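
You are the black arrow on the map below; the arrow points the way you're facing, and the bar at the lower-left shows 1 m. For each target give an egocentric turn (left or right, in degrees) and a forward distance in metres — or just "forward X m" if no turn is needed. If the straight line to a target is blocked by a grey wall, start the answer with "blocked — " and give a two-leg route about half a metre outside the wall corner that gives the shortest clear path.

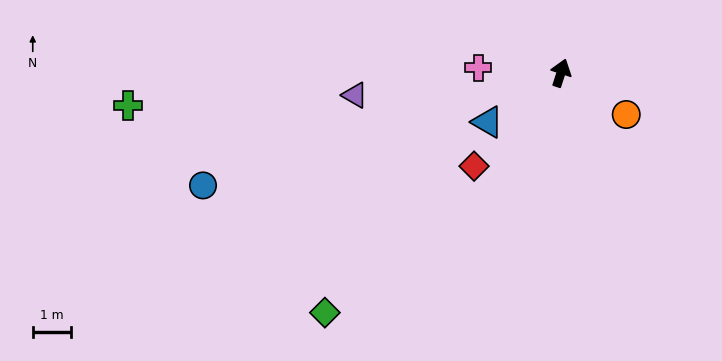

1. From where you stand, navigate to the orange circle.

turn right 105°, forward 2.0 m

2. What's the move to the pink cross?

turn left 104°, forward 2.2 m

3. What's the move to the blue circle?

turn left 125°, forward 9.8 m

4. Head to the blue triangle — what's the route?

turn left 142°, forward 2.3 m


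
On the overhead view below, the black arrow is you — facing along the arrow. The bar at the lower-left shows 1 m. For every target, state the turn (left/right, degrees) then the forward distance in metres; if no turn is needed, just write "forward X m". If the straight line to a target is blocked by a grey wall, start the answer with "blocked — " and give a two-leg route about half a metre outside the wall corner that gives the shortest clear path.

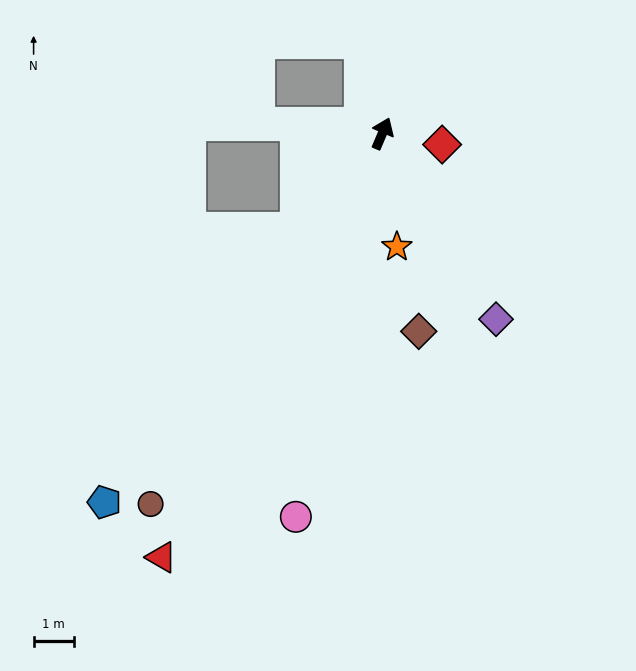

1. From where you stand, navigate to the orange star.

turn right 150°, forward 2.8 m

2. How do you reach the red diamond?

turn right 78°, forward 1.5 m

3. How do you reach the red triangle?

turn left 175°, forward 11.8 m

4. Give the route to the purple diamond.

turn right 126°, forward 5.4 m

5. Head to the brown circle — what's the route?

turn left 171°, forward 10.8 m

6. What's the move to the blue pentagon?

turn left 166°, forward 11.4 m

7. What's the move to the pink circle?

turn right 170°, forward 9.7 m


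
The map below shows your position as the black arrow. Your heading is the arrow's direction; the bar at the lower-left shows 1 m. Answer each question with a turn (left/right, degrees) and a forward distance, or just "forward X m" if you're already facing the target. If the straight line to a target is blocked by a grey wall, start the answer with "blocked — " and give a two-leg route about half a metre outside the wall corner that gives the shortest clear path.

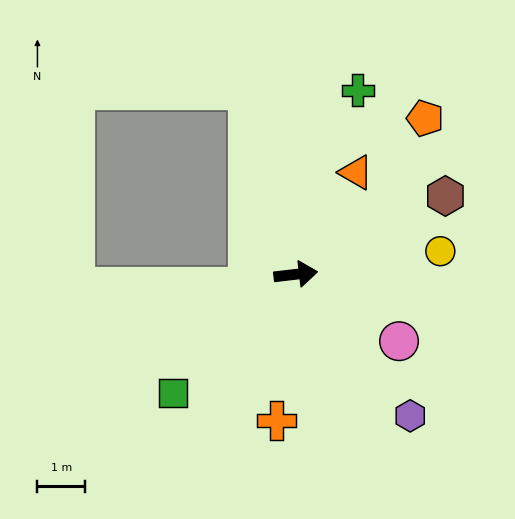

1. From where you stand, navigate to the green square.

turn right 143°, forward 3.6 m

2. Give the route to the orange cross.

turn right 104°, forward 3.1 m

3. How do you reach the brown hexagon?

turn left 21°, forward 3.5 m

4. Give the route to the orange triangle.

turn left 53°, forward 2.5 m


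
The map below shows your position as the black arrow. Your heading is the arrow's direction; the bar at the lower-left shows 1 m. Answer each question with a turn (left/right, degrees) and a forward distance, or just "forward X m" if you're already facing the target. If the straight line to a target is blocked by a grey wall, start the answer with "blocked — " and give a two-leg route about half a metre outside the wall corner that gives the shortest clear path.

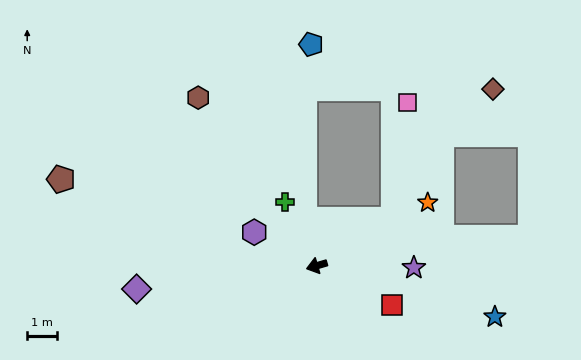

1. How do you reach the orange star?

turn right 167°, forward 4.2 m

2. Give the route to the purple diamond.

turn right 9°, forward 6.0 m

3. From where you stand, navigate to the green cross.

turn right 80°, forward 2.4 m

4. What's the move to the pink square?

blocked — turn right 165°, forward 3.0 m, then turn left 52°, forward 3.9 m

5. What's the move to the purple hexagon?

turn right 45°, forward 2.4 m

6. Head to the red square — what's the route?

turn left 136°, forward 2.8 m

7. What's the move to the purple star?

turn left 163°, forward 3.2 m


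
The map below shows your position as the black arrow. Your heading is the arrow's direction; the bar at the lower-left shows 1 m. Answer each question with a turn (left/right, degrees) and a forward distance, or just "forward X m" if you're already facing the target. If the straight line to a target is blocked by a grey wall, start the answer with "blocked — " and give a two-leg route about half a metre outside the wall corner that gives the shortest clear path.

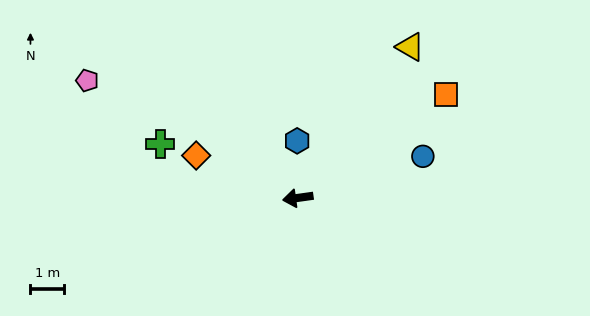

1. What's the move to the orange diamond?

turn right 31°, forward 3.3 m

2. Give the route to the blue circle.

turn right 170°, forward 4.0 m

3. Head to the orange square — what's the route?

turn right 153°, forward 5.4 m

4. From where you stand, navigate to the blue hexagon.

turn right 97°, forward 1.7 m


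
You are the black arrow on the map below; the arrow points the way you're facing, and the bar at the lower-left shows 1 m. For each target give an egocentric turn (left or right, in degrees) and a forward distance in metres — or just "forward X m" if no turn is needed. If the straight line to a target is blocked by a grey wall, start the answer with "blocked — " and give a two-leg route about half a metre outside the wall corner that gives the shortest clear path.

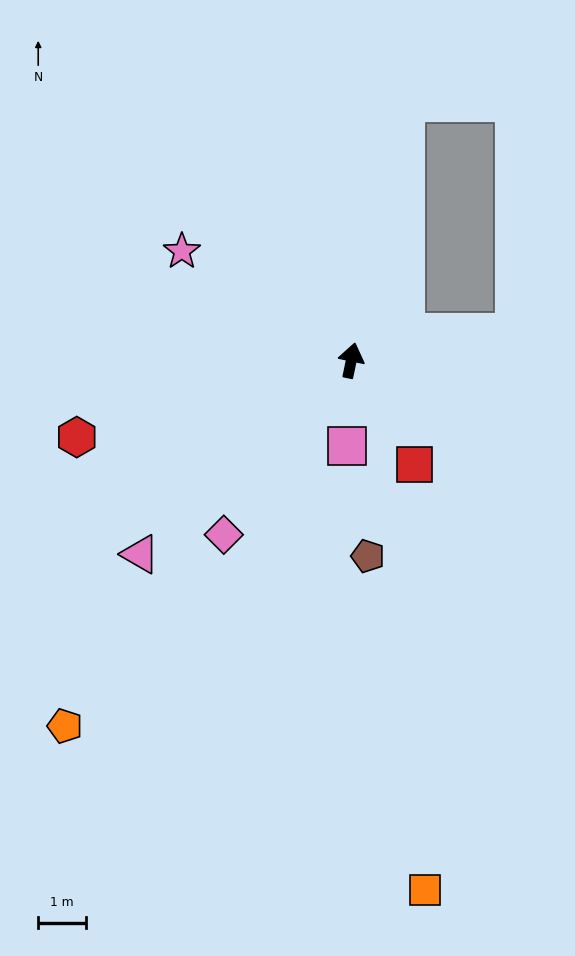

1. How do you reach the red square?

turn right 137°, forward 2.6 m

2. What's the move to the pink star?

turn left 69°, forward 4.2 m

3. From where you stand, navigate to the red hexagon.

turn left 117°, forward 6.0 m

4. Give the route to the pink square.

turn right 171°, forward 1.8 m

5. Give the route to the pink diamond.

turn left 156°, forward 4.6 m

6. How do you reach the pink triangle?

turn left 144°, forward 6.0 m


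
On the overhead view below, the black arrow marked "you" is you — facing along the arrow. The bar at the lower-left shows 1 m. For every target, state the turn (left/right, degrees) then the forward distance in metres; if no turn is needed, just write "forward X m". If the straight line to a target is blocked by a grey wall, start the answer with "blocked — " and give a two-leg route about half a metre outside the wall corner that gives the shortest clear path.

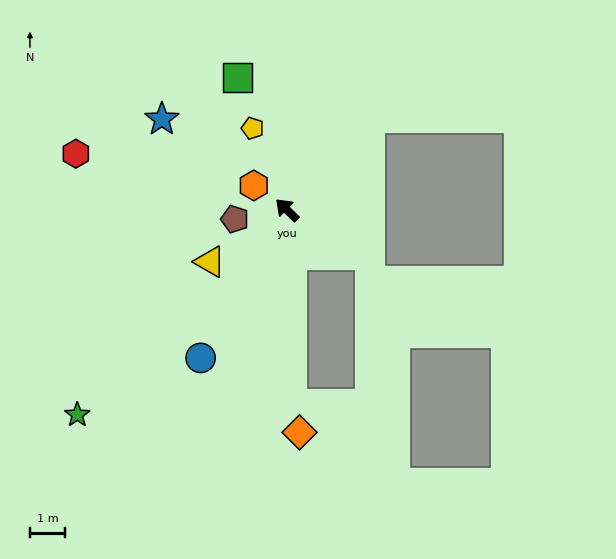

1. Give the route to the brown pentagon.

turn left 54°, forward 1.5 m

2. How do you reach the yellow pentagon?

turn right 23°, forward 2.5 m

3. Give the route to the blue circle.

turn left 104°, forward 4.9 m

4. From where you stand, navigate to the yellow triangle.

turn left 78°, forward 2.7 m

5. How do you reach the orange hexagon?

turn left 8°, forward 1.2 m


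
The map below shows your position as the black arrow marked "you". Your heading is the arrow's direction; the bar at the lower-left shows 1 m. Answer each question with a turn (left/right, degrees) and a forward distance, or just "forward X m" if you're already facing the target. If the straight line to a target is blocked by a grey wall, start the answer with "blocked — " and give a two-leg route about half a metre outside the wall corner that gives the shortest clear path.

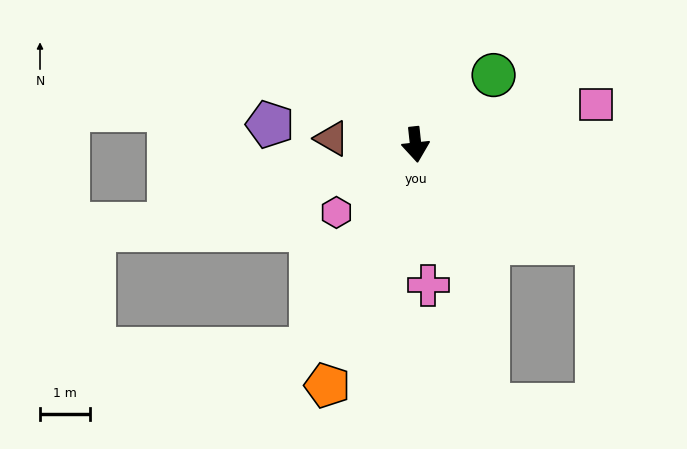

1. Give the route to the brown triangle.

turn right 100°, forward 1.7 m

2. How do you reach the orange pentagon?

turn right 26°, forward 5.1 m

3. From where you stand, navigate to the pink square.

turn left 96°, forward 3.7 m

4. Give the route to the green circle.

turn left 126°, forward 2.1 m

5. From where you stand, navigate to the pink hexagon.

turn right 56°, forward 2.1 m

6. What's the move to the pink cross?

forward 2.8 m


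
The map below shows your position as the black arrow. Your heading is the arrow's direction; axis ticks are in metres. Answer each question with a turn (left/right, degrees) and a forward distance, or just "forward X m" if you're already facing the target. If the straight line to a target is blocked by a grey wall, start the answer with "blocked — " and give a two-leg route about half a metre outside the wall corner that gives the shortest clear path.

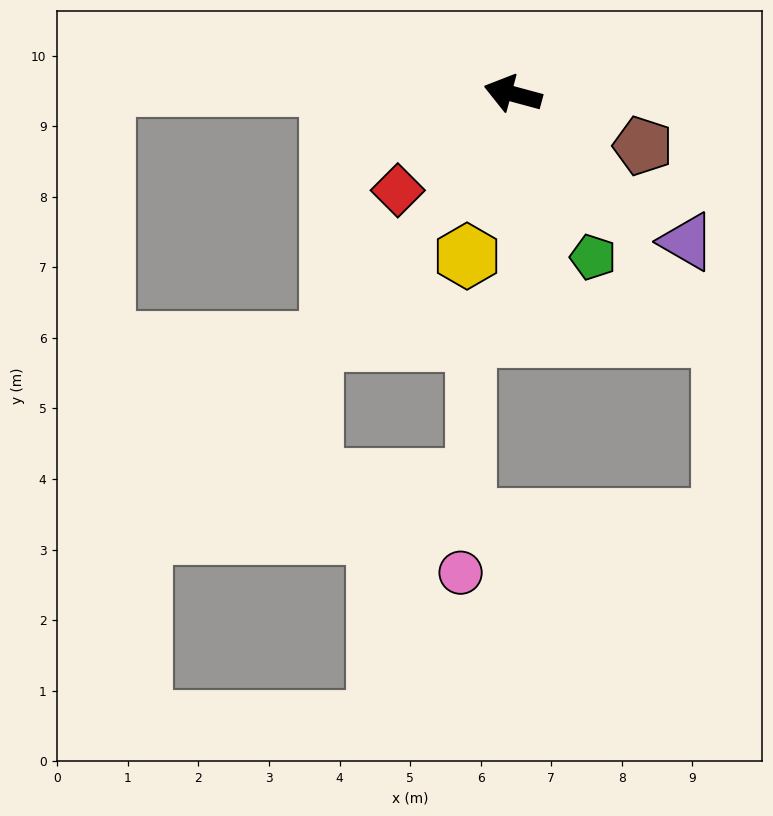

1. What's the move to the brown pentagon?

turn left 173°, forward 2.0 m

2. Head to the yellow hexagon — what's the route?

turn left 89°, forward 2.4 m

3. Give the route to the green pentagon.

turn left 131°, forward 2.6 m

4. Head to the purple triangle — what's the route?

turn left 155°, forward 3.2 m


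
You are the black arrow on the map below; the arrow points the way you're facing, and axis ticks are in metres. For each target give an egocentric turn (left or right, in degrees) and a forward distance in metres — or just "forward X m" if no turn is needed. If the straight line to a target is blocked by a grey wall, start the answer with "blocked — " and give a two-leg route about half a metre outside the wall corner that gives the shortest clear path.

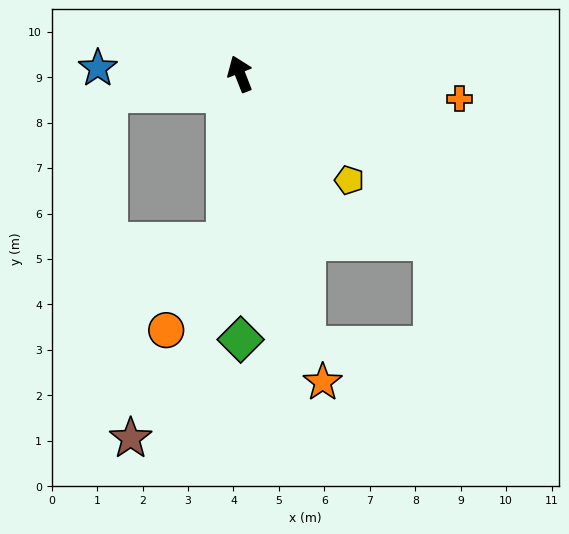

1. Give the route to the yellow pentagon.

turn right 156°, forward 3.4 m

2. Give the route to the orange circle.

blocked — turn left 153°, forward 3.7 m, then turn right 28°, forward 2.3 m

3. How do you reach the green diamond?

turn left 159°, forward 5.8 m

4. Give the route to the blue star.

turn left 66°, forward 3.1 m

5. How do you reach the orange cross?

turn right 118°, forward 4.9 m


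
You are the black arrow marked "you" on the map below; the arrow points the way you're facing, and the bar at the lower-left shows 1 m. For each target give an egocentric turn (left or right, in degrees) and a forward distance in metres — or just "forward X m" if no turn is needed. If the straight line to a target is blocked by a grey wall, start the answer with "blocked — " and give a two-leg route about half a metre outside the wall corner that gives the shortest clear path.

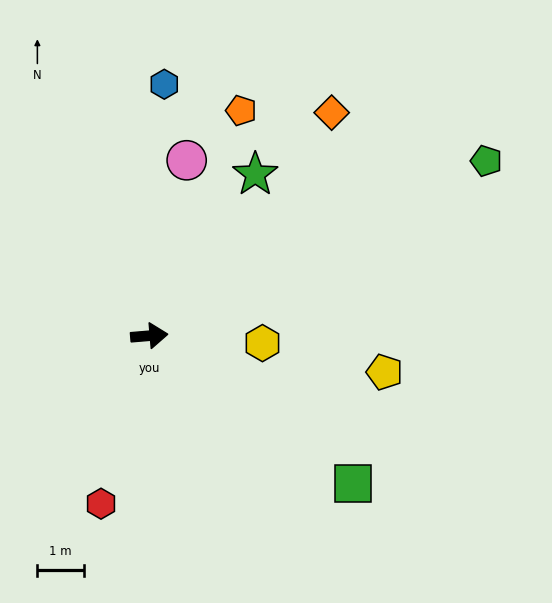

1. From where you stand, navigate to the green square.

turn right 41°, forward 5.4 m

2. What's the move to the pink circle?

turn left 73°, forward 3.8 m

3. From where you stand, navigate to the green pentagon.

turn left 23°, forward 8.1 m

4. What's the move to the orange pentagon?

turn left 63°, forward 5.2 m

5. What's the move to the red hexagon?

turn right 111°, forward 3.7 m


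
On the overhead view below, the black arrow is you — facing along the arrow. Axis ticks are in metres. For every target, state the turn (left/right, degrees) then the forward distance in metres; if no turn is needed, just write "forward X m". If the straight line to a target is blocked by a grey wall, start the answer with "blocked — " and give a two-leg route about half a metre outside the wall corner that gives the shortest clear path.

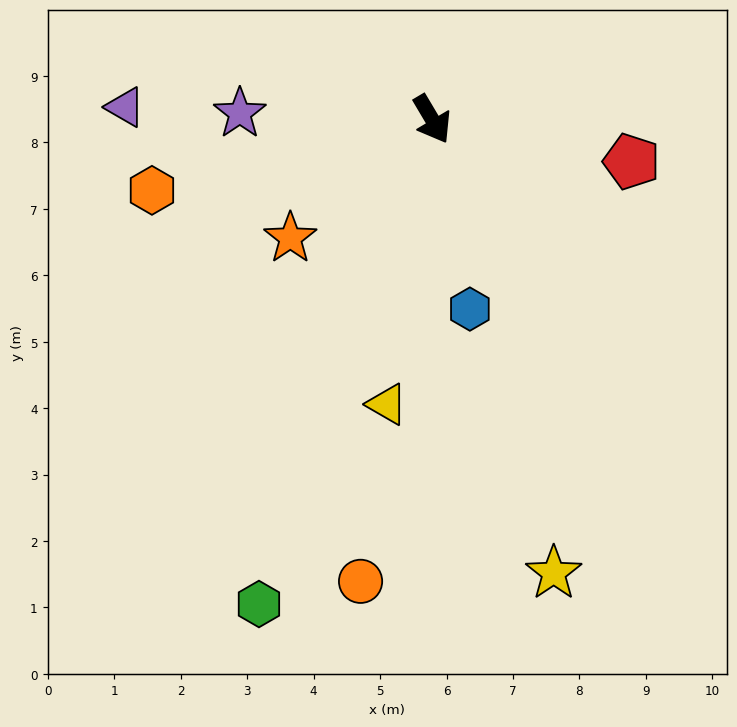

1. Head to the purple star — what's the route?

turn right 122°, forward 2.9 m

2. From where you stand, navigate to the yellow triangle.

turn right 40°, forward 4.3 m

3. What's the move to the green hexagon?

turn right 50°, forward 7.7 m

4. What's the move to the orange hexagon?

turn right 106°, forward 4.3 m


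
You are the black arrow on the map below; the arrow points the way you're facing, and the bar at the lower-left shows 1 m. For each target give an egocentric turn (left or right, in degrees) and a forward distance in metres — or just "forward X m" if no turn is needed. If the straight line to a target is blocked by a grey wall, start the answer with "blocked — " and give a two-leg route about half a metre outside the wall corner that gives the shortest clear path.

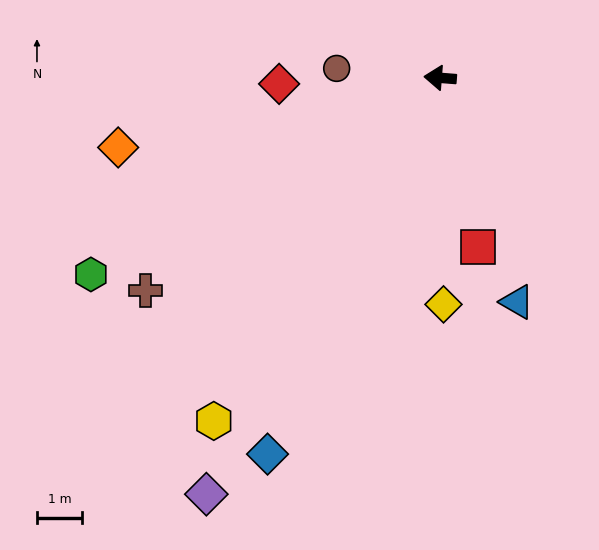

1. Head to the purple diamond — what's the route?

turn left 65°, forward 10.5 m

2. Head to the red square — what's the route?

turn left 107°, forward 3.8 m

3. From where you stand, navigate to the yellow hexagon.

turn left 61°, forward 9.1 m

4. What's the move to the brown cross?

turn left 40°, forward 8.0 m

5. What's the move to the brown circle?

forward 2.3 m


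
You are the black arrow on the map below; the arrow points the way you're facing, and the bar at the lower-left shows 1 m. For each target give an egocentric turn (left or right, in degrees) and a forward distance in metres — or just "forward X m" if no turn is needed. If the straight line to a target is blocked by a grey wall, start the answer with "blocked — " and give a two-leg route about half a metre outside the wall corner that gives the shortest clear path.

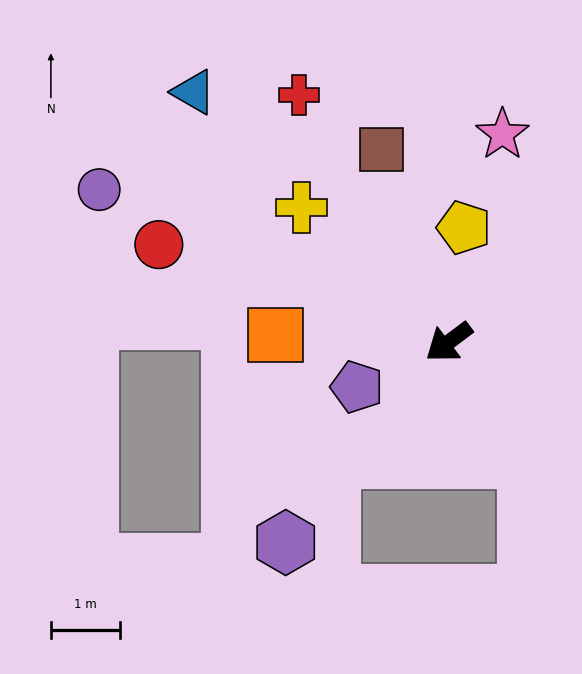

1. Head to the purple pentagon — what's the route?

turn right 11°, forward 1.5 m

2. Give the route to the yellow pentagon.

turn right 135°, forward 1.7 m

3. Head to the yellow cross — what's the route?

turn right 79°, forward 2.9 m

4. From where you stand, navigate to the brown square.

turn right 108°, forward 3.0 m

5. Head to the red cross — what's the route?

turn right 96°, forward 4.2 m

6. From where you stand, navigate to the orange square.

turn right 39°, forward 2.5 m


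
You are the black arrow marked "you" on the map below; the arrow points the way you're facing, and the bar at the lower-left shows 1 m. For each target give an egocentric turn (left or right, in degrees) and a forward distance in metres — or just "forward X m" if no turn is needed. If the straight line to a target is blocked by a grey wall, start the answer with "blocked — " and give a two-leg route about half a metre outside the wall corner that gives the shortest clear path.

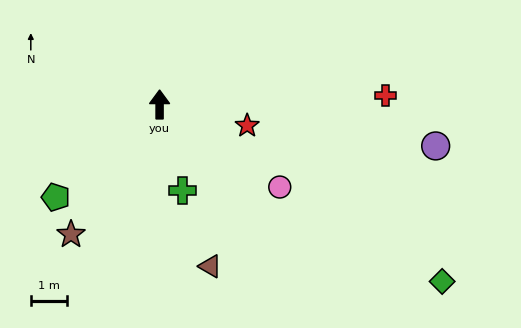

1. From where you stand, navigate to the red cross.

turn right 88°, forward 6.3 m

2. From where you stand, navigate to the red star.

turn right 104°, forward 2.5 m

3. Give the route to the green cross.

turn right 165°, forward 2.5 m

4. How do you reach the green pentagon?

turn left 132°, forward 3.9 m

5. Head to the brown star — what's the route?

turn left 146°, forward 4.4 m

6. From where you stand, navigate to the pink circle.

turn right 124°, forward 4.0 m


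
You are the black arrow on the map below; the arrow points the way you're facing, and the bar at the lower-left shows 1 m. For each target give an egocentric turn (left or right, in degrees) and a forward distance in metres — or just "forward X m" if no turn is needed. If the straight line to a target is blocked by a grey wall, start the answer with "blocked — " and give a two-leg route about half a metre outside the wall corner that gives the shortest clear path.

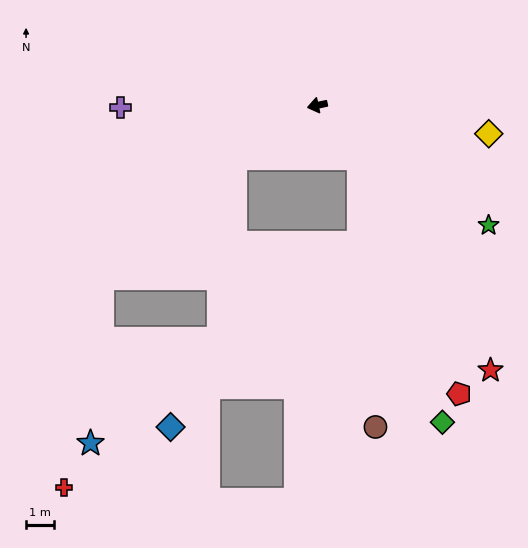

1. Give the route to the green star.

turn left 133°, forward 7.4 m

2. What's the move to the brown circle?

blocked — turn left 116°, forward 2.4 m, then turn right 35°, forward 9.5 m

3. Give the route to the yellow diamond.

turn left 159°, forward 6.2 m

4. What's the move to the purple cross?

turn right 12°, forward 7.0 m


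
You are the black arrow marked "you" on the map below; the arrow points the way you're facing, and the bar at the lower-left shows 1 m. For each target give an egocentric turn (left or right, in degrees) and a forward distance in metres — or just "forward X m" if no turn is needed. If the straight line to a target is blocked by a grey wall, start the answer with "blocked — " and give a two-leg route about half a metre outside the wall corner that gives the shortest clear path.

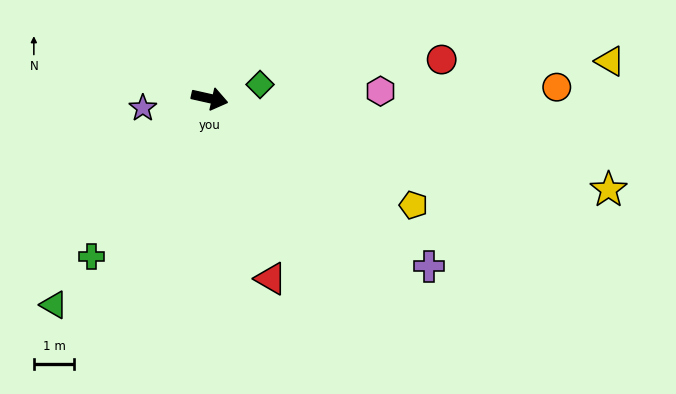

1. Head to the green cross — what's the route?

turn right 114°, forward 4.9 m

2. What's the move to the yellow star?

forward 10.1 m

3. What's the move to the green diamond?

turn left 28°, forward 1.3 m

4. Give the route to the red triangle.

turn right 59°, forward 4.7 m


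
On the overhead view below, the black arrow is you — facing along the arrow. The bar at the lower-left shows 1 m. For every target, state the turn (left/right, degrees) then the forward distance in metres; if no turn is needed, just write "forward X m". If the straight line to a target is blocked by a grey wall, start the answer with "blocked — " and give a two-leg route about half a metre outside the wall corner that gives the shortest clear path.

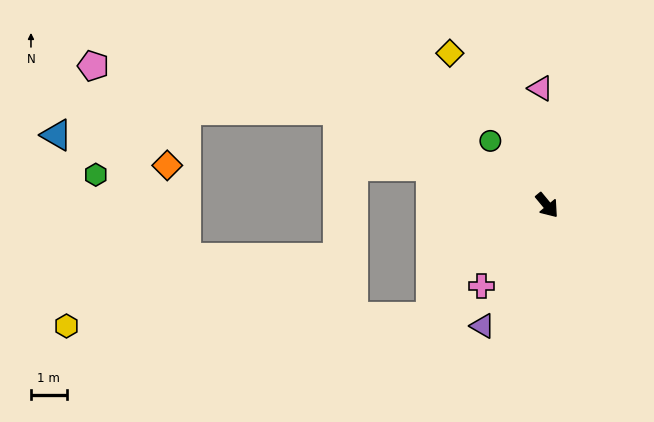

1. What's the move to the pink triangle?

turn left 144°, forward 3.3 m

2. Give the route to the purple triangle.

turn right 68°, forward 3.8 m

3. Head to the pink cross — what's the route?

turn right 79°, forward 2.9 m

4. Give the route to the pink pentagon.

blocked — turn right 154°, forward 6.4 m, then turn left 14°, forward 7.0 m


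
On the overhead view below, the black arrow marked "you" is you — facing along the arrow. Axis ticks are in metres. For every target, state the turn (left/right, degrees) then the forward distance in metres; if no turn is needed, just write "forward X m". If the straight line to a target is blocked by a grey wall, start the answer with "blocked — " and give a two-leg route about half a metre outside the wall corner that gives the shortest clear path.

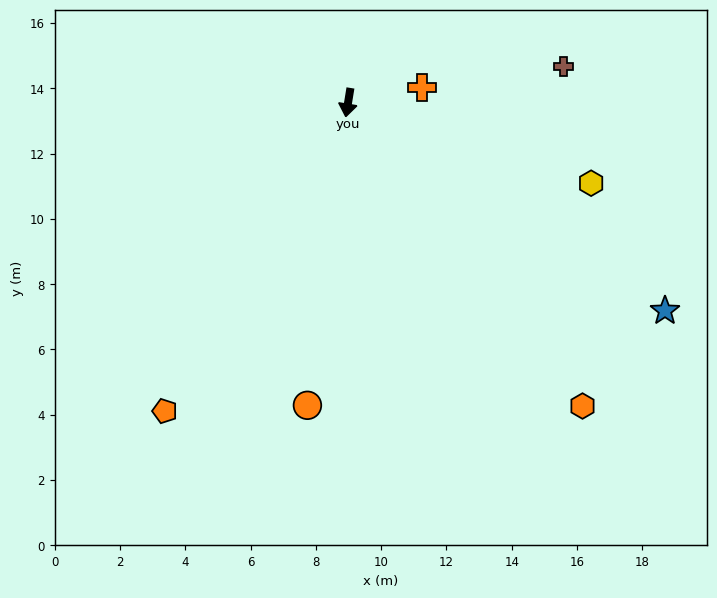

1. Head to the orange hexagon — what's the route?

turn left 47°, forward 11.7 m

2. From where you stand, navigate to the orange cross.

turn left 111°, forward 2.3 m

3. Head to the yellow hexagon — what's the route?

turn left 81°, forward 7.8 m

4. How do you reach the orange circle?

forward 9.4 m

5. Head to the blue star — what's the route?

turn left 66°, forward 11.6 m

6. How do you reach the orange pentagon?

turn right 21°, forward 11.0 m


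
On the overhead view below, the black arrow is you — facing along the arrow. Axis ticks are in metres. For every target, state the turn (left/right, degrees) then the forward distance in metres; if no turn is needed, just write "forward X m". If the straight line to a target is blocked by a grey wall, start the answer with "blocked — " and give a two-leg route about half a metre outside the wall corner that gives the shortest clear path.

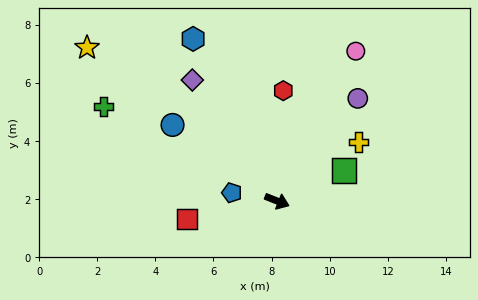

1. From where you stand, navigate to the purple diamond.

turn left 147°, forward 5.1 m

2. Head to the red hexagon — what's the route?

turn left 109°, forward 3.8 m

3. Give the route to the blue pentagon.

turn right 169°, forward 1.6 m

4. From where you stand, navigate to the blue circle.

turn left 166°, forward 4.4 m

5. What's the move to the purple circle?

turn left 74°, forward 4.5 m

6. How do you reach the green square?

turn left 46°, forward 2.5 m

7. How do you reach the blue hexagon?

turn left 139°, forward 6.3 m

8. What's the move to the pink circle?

turn left 84°, forward 5.8 m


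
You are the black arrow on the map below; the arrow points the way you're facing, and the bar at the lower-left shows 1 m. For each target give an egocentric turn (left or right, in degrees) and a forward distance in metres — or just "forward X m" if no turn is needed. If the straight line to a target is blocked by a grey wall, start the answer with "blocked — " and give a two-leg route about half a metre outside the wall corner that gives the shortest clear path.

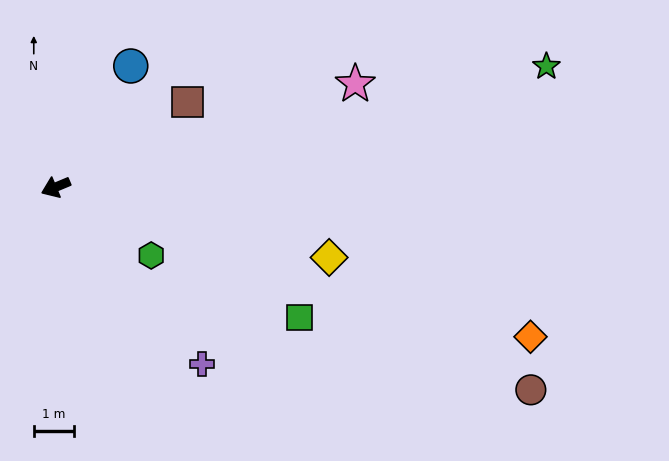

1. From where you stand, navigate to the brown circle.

turn left 134°, forward 12.9 m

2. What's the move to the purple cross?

turn left 107°, forward 5.7 m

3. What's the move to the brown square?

turn right 170°, forward 3.9 m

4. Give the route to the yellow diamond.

turn left 143°, forward 7.0 m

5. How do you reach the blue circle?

turn right 144°, forward 3.6 m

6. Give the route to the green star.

turn left 171°, forward 12.6 m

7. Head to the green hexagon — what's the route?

turn left 122°, forward 2.9 m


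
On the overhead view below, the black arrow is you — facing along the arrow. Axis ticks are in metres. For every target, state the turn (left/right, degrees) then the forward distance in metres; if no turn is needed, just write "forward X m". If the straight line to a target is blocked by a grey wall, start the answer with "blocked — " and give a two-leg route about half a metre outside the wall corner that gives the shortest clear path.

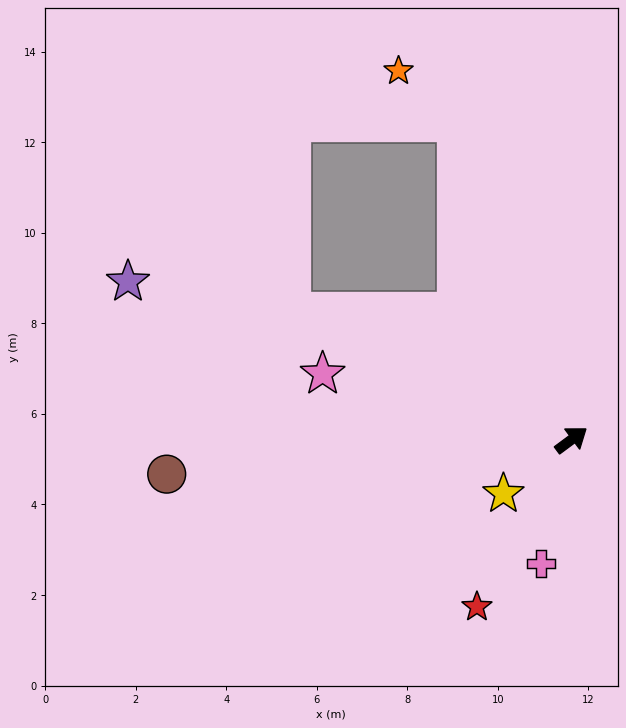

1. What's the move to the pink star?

turn left 129°, forward 5.7 m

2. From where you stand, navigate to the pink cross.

turn right 140°, forward 2.8 m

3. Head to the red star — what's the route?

turn right 156°, forward 4.2 m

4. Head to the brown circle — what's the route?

turn left 148°, forward 9.0 m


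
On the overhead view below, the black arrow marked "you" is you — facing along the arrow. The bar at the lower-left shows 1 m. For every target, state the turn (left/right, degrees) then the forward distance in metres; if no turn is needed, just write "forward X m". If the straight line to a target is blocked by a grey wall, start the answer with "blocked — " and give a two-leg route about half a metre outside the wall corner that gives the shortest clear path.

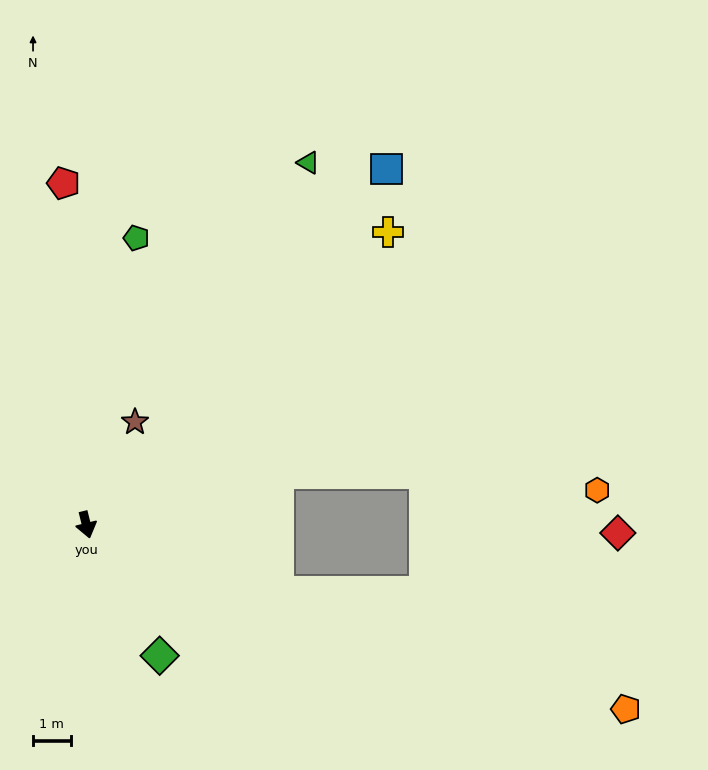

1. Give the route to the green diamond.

turn left 15°, forward 4.0 m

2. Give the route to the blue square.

turn left 126°, forward 12.3 m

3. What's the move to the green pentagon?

turn left 156°, forward 7.7 m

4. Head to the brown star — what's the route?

turn left 141°, forward 3.0 m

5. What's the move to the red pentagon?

turn left 170°, forward 9.1 m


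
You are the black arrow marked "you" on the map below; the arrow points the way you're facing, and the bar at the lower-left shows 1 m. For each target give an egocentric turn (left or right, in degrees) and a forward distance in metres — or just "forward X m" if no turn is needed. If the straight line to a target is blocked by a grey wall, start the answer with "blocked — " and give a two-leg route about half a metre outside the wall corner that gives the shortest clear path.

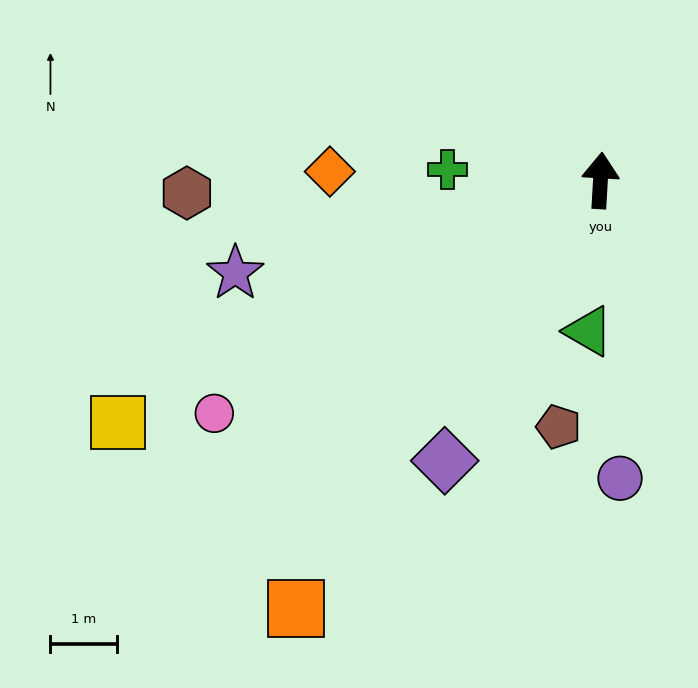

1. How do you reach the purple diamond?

turn left 154°, forward 4.8 m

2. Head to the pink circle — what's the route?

turn left 124°, forward 6.8 m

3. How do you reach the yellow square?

turn left 120°, forward 8.1 m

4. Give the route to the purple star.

turn left 108°, forward 5.6 m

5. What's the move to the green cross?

turn left 89°, forward 2.3 m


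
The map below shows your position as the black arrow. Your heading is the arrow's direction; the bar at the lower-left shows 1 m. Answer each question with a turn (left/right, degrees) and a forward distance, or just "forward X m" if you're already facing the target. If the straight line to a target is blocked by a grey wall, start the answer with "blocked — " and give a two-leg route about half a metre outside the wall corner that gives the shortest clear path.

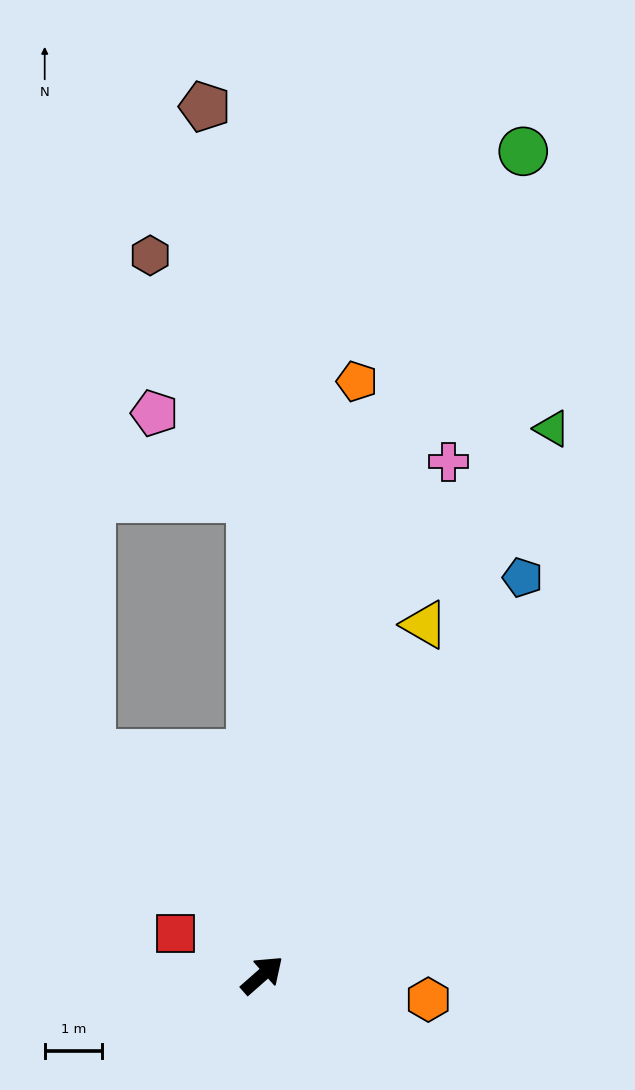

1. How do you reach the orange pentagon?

turn left 40°, forward 10.5 m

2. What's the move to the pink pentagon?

blocked — turn left 50°, forward 8.4 m, then turn left 47°, forward 2.2 m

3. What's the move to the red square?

turn left 113°, forward 1.7 m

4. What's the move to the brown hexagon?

blocked — turn left 50°, forward 8.4 m, then turn left 21°, forward 4.6 m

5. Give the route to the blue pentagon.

turn left 15°, forward 8.3 m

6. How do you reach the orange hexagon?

turn right 50°, forward 2.9 m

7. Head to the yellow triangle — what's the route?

turn left 24°, forward 6.8 m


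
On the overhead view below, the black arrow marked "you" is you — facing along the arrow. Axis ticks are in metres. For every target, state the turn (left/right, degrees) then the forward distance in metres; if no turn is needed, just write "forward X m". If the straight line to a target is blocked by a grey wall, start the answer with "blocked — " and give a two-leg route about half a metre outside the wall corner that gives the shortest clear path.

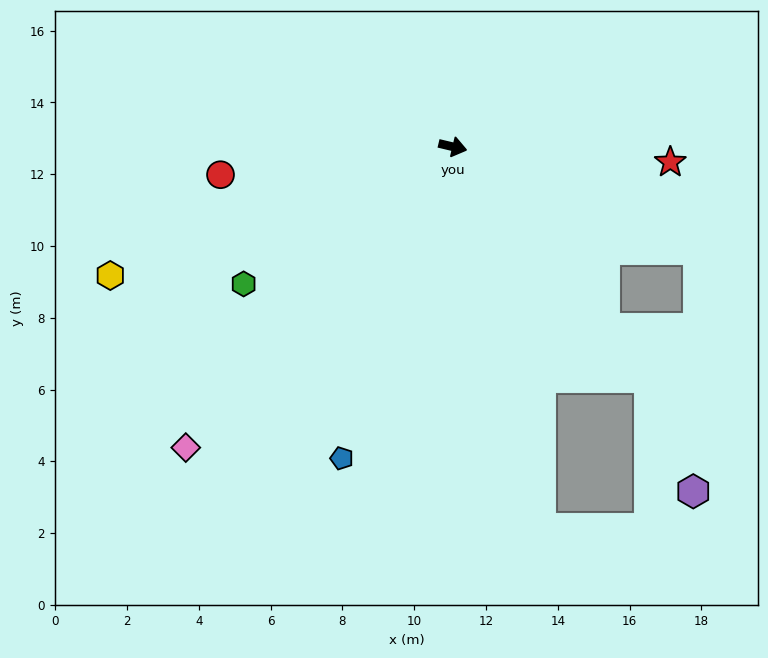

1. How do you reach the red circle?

turn right 160°, forward 6.5 m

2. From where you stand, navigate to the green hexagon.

turn right 133°, forward 7.0 m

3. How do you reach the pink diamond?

turn right 118°, forward 11.2 m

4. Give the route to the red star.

turn left 9°, forward 6.1 m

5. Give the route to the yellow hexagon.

turn right 146°, forward 10.2 m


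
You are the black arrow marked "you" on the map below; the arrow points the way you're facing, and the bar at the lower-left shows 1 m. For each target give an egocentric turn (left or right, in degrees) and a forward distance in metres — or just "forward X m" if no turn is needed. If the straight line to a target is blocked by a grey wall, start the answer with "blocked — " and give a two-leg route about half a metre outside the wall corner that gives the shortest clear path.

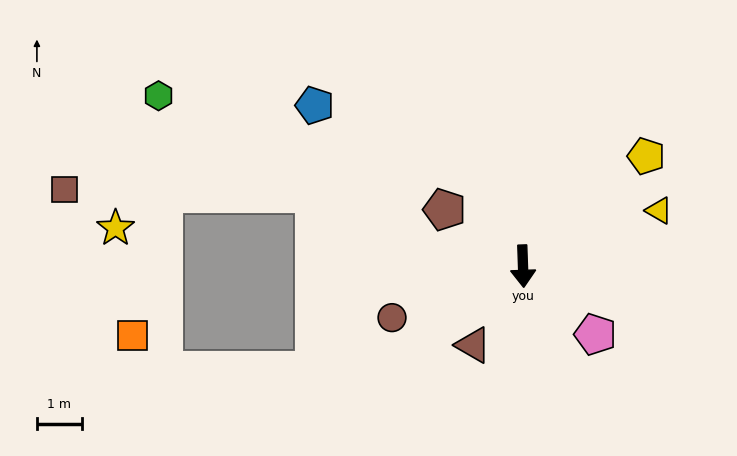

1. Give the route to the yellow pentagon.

turn left 130°, forward 3.7 m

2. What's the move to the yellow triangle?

turn left 110°, forward 3.3 m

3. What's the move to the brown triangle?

turn right 34°, forward 2.1 m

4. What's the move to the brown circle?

turn right 71°, forward 3.1 m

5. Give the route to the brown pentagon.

turn right 128°, forward 2.2 m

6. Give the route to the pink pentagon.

turn left 45°, forward 2.2 m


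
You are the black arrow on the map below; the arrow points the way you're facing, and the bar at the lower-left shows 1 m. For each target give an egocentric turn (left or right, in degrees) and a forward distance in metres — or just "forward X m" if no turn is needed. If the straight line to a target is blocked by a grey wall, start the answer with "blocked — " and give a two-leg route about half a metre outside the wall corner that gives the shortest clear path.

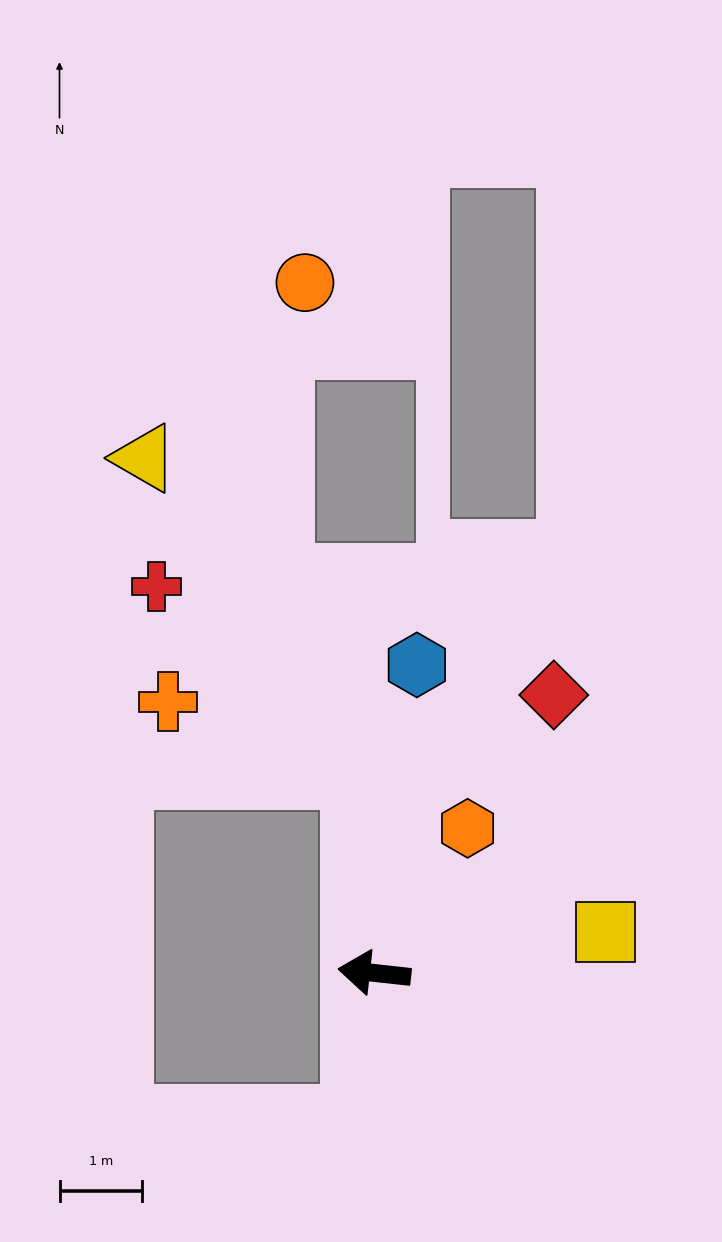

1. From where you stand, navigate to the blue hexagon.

turn right 92°, forward 3.8 m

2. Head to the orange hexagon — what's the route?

turn right 117°, forward 2.1 m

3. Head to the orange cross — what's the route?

blocked — turn right 78°, forward 2.4 m, then turn left 63°, forward 2.4 m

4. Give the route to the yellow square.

turn right 164°, forward 2.8 m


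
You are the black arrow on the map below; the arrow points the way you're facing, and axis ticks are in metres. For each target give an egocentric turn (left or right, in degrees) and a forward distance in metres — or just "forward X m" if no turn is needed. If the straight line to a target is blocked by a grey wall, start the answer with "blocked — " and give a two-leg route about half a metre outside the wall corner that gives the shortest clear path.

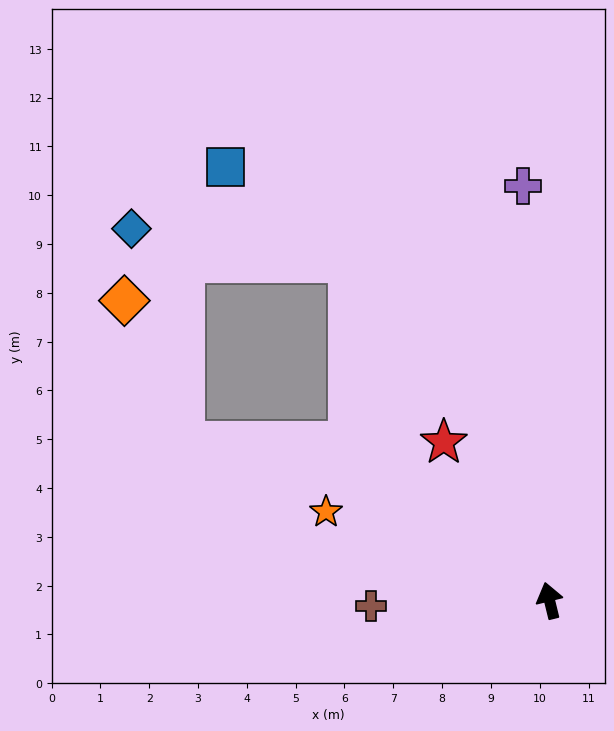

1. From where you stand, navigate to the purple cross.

turn right 10°, forward 8.5 m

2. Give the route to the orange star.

turn left 55°, forward 4.9 m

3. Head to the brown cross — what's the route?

turn left 78°, forward 3.7 m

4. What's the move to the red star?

turn left 20°, forward 3.9 m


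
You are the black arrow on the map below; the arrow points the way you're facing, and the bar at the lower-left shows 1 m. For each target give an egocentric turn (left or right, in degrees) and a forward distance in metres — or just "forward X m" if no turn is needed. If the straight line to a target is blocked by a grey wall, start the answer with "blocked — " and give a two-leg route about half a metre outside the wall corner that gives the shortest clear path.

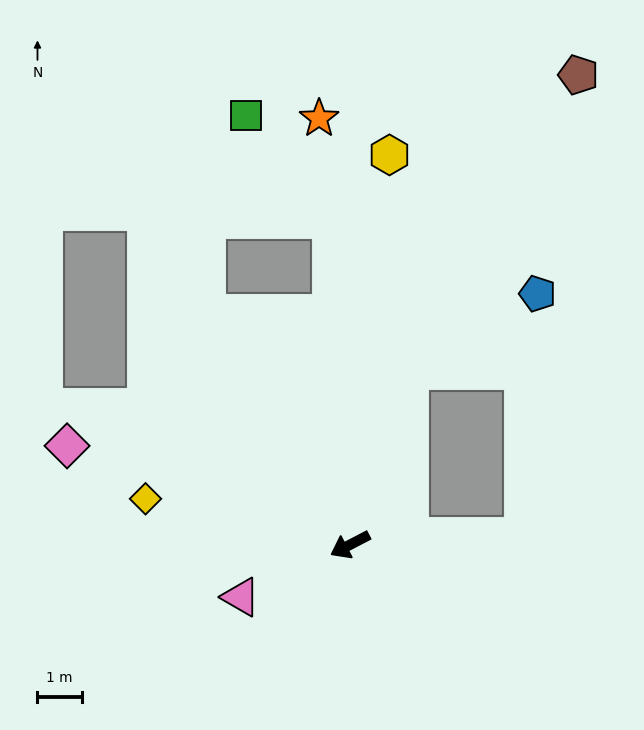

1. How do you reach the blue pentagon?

blocked — turn right 136°, forward 4.2 m, then turn right 40°, forward 3.4 m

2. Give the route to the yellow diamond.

turn right 40°, forward 4.7 m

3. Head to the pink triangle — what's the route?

forward 2.7 m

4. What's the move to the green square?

blocked — turn right 114°, forward 7.4 m, then turn left 35°, forward 3.1 m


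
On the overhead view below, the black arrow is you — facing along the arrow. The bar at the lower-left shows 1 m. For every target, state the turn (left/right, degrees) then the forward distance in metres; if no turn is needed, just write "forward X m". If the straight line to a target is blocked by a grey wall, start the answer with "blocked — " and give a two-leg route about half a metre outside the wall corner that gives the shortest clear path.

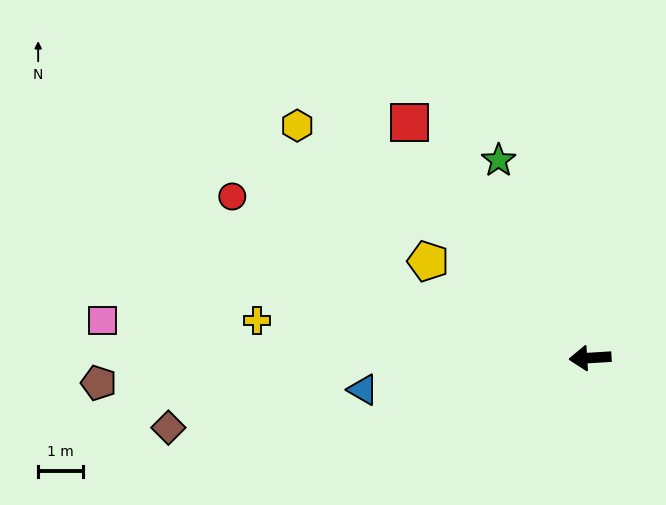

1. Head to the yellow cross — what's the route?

turn right 10°, forward 7.4 m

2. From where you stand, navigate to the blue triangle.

turn left 4°, forward 5.1 m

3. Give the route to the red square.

turn right 56°, forward 6.6 m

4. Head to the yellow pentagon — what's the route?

turn right 34°, forward 4.2 m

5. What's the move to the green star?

turn right 69°, forward 4.8 m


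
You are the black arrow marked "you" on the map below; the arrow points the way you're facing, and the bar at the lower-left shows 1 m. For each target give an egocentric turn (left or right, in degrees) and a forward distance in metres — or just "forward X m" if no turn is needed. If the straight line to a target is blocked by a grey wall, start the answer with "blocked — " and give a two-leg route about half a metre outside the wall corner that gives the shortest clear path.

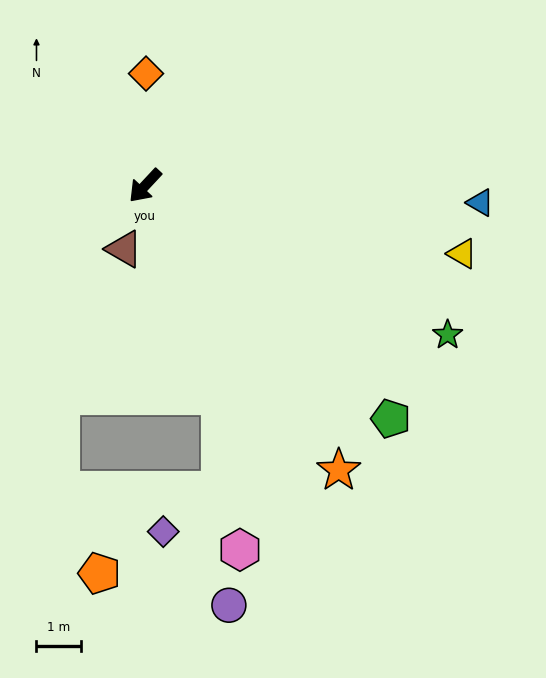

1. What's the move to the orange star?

turn left 77°, forward 7.7 m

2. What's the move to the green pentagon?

turn left 90°, forward 7.6 m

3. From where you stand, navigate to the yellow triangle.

turn left 121°, forward 7.2 m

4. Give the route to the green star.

turn left 107°, forward 7.5 m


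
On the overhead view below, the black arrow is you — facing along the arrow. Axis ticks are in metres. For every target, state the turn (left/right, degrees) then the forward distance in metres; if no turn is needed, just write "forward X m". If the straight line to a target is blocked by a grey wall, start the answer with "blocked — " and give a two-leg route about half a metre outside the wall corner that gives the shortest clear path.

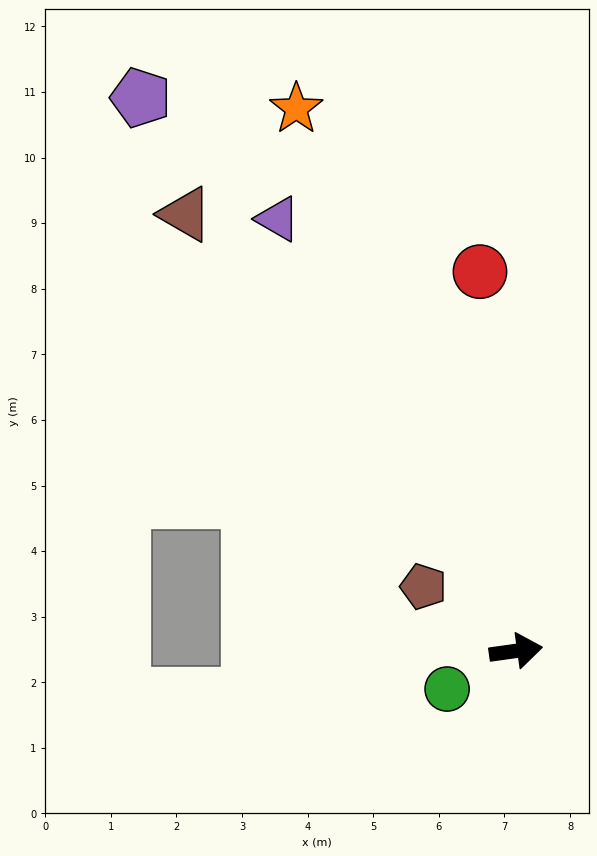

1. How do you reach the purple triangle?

turn left 111°, forward 7.5 m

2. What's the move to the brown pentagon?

turn left 137°, forward 1.7 m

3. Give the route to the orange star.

turn left 104°, forward 8.9 m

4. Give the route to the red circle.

turn left 87°, forward 5.8 m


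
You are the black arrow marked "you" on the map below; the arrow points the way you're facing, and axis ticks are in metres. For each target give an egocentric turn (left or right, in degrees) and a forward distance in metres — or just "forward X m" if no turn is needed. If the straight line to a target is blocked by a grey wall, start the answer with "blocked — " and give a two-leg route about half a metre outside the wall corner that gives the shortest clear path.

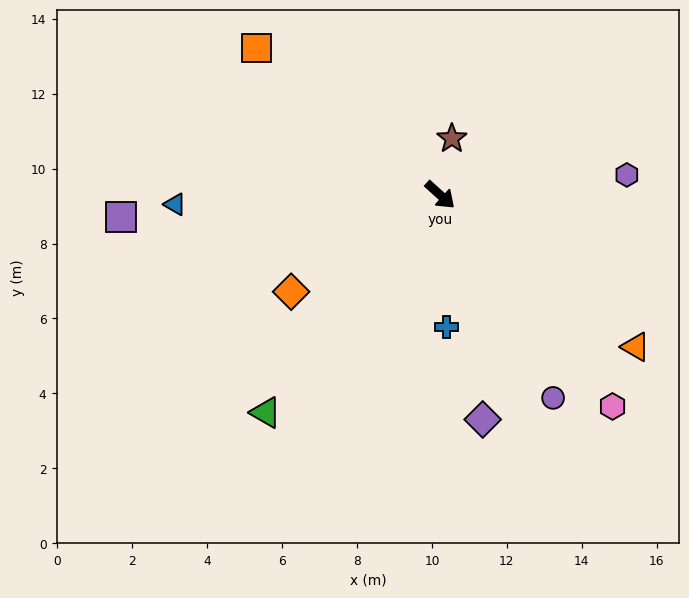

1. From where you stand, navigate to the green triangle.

turn right 87°, forward 7.4 m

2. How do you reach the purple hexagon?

turn left 48°, forward 5.0 m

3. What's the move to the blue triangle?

turn right 136°, forward 7.1 m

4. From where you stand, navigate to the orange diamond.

turn right 105°, forward 4.7 m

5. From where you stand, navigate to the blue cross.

turn right 45°, forward 3.5 m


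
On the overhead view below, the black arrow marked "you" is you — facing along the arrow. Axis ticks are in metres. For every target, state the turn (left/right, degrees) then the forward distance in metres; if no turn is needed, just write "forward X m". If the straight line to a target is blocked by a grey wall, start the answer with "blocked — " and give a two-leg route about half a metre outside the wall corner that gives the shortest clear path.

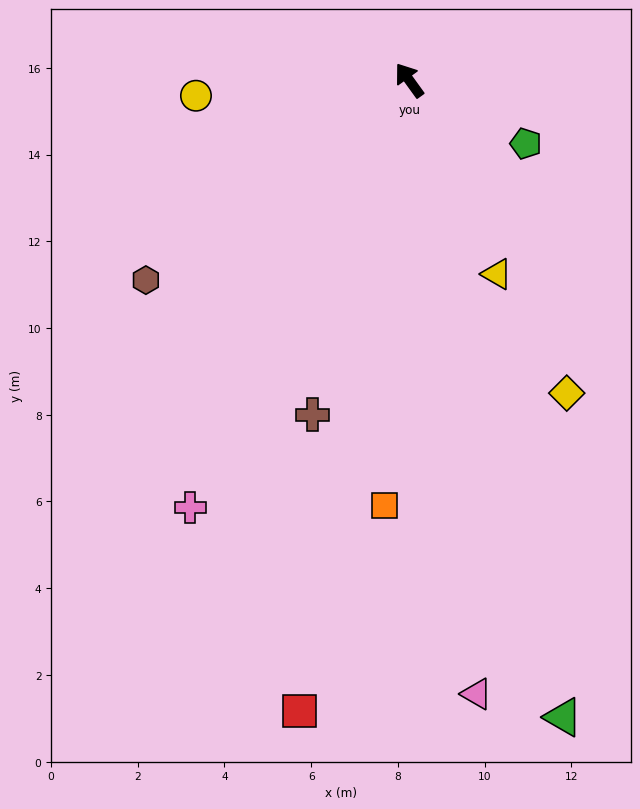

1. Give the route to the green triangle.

turn left 158°, forward 15.1 m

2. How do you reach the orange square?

turn left 141°, forward 9.8 m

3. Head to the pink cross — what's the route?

turn left 117°, forward 11.1 m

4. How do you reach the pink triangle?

turn left 150°, forward 14.2 m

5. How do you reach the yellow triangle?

turn left 169°, forward 4.9 m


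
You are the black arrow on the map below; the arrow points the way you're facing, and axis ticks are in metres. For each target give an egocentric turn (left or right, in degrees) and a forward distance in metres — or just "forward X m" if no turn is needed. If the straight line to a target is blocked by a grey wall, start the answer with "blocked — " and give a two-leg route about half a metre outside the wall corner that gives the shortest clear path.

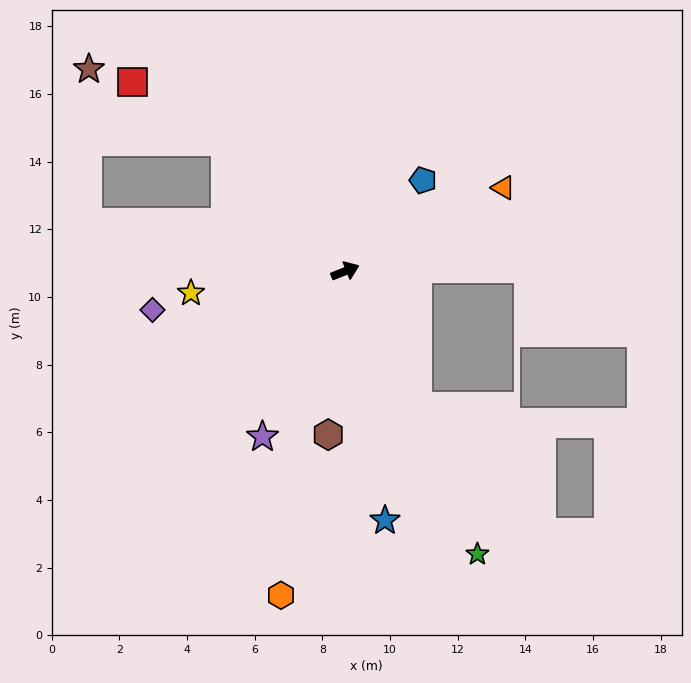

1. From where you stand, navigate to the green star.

turn right 87°, forward 9.2 m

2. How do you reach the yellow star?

turn left 166°, forward 4.6 m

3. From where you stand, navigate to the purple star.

turn right 138°, forward 5.5 m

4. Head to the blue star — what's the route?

turn right 103°, forward 7.5 m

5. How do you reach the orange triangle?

turn left 6°, forward 5.3 m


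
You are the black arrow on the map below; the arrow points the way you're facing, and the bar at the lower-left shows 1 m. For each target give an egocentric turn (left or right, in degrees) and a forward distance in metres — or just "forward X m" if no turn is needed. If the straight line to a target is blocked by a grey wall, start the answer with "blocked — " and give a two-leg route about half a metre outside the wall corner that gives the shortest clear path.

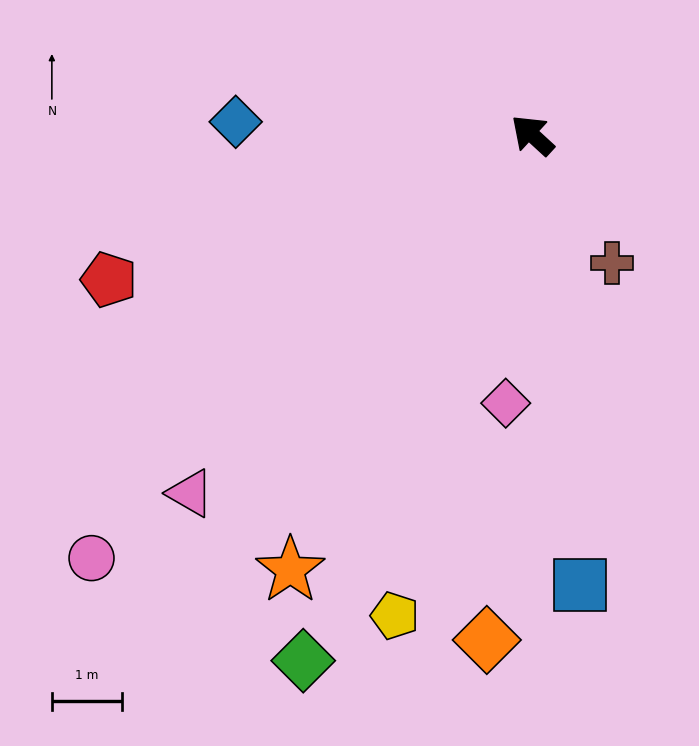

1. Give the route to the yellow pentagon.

turn left 117°, forward 7.1 m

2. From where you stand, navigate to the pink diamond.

turn left 127°, forward 3.8 m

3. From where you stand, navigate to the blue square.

turn left 139°, forward 6.4 m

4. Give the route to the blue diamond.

turn left 40°, forward 4.2 m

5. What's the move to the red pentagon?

turn left 61°, forward 6.4 m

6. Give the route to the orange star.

turn left 103°, forward 7.1 m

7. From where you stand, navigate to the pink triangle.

turn left 89°, forward 7.1 m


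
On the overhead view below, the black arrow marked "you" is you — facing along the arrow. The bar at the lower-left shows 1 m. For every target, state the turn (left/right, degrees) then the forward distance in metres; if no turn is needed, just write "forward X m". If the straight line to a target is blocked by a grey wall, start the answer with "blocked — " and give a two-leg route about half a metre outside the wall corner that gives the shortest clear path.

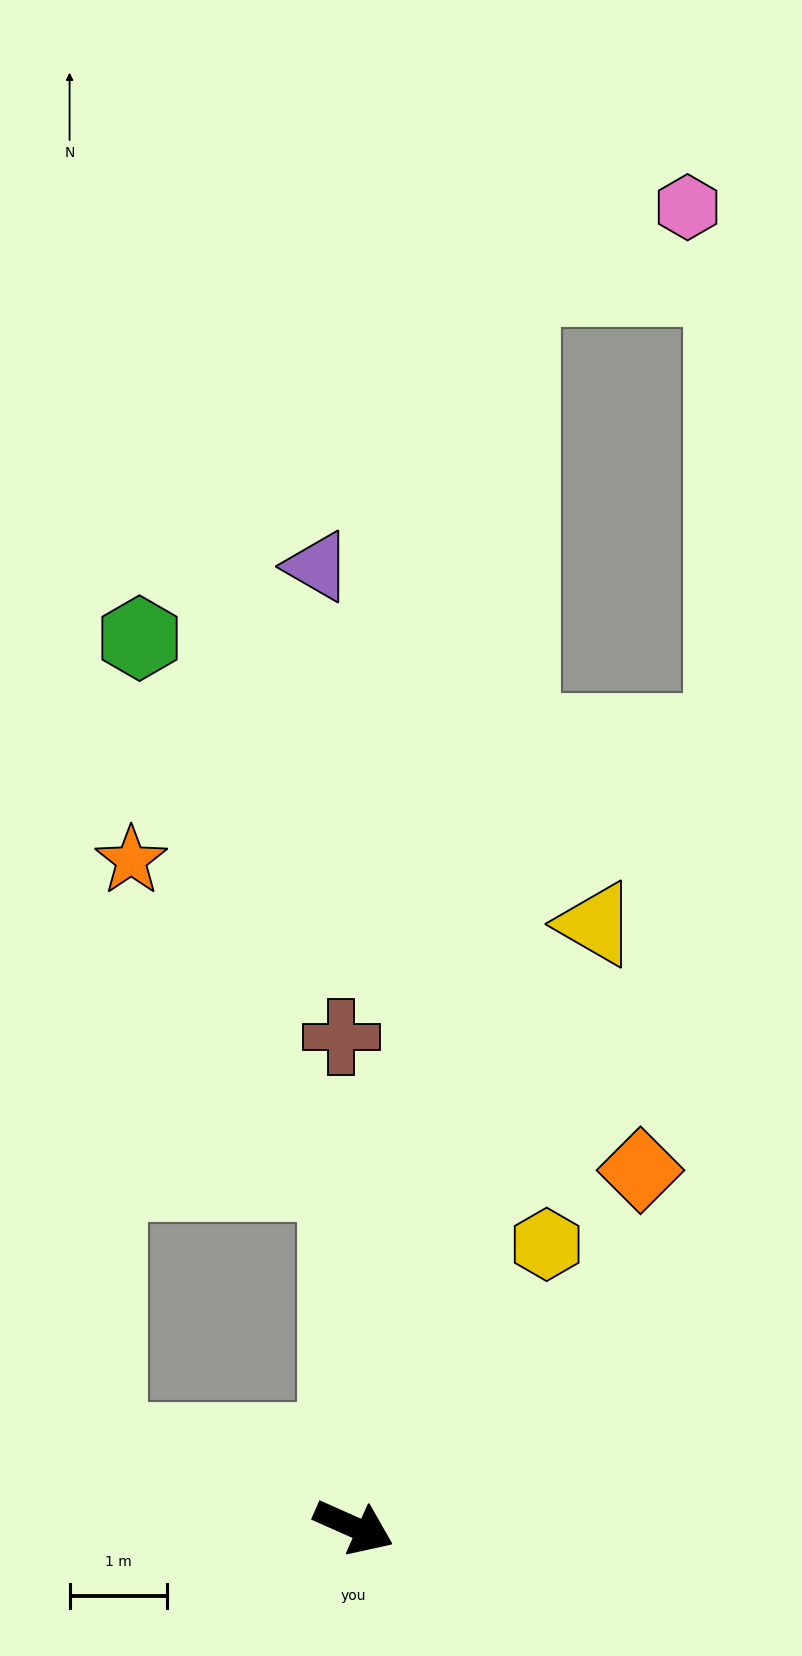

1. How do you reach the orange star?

blocked — turn left 116°, forward 3.6 m, then turn left 31°, forward 3.9 m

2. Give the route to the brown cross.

turn left 115°, forward 5.0 m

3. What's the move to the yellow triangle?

turn left 92°, forward 6.7 m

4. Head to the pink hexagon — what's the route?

blocked — turn left 106°, forward 12.9 m, then turn right 58°, forward 1.9 m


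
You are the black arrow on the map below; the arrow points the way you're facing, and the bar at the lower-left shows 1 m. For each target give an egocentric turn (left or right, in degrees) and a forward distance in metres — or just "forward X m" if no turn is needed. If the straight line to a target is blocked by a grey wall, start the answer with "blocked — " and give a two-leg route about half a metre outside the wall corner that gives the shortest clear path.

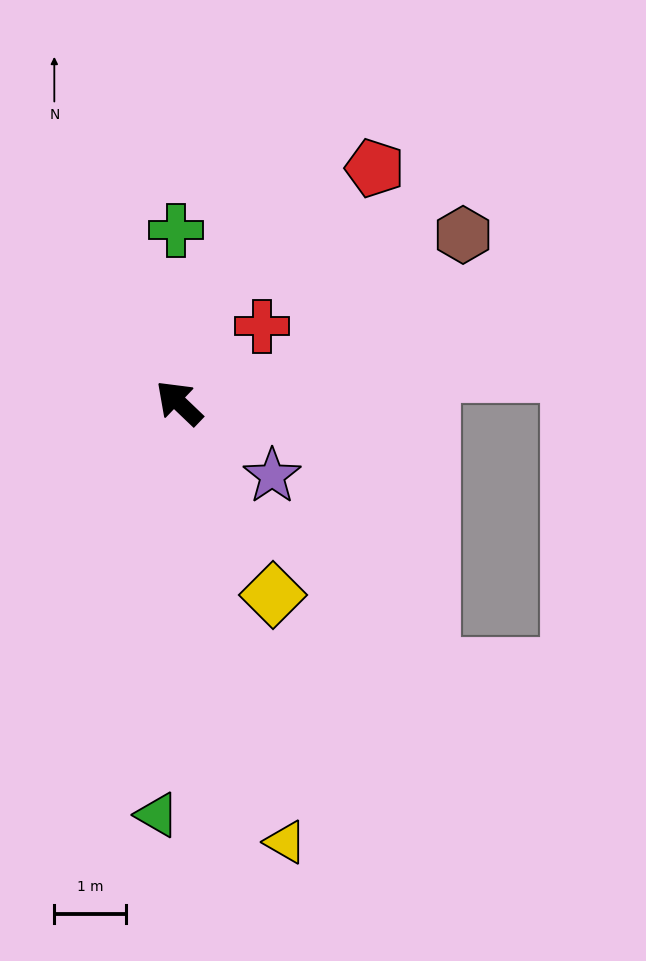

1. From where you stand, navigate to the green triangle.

turn left 131°, forward 5.7 m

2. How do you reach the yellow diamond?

turn left 160°, forward 3.0 m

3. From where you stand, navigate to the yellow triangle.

turn left 147°, forward 6.3 m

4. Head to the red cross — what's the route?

turn right 94°, forward 1.6 m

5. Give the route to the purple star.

turn right 174°, forward 1.6 m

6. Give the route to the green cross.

turn right 45°, forward 2.4 m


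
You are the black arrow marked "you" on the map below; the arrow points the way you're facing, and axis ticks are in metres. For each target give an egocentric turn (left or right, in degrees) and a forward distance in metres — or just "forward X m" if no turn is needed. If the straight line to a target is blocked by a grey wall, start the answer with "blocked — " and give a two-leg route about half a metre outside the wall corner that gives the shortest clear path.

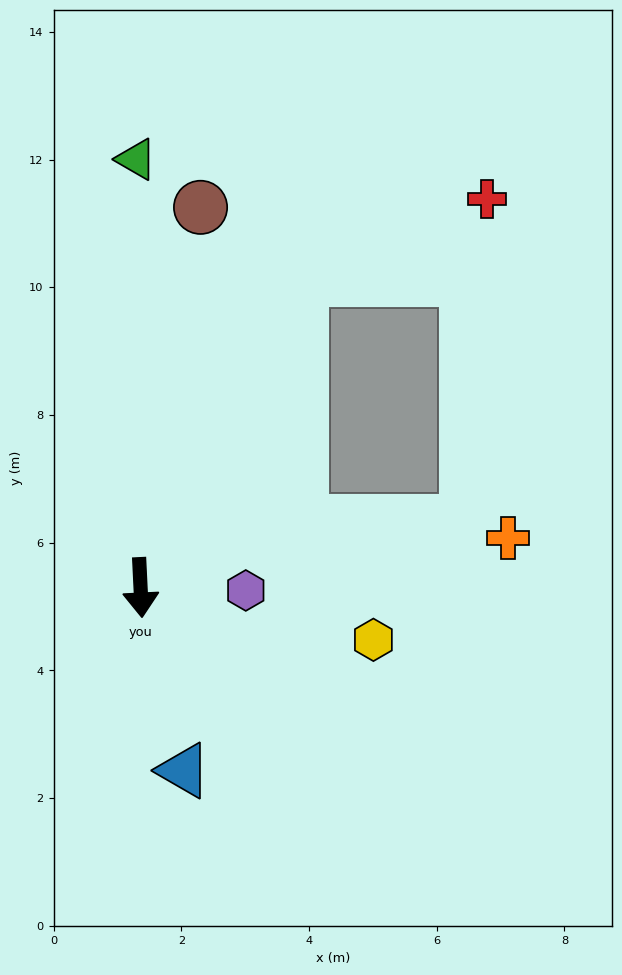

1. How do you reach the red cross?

blocked — turn left 150°, forward 5.4 m, then turn right 39°, forward 3.2 m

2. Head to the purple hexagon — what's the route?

turn left 86°, forward 1.6 m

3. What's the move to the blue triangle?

turn left 10°, forward 2.9 m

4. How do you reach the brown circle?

turn left 168°, forward 6.0 m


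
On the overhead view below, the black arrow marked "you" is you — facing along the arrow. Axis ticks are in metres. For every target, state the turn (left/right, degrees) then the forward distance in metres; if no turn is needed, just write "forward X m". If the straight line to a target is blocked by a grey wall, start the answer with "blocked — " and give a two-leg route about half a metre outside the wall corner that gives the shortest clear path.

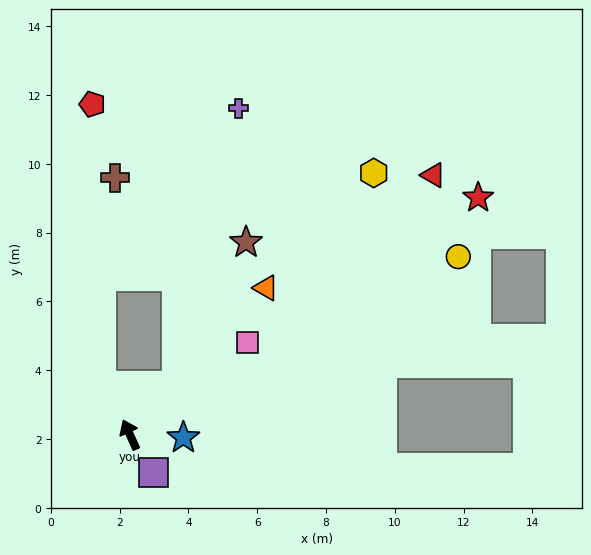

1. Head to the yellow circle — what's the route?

turn right 86°, forward 10.9 m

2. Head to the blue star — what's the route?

turn right 118°, forward 1.6 m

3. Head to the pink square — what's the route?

turn right 76°, forward 4.3 m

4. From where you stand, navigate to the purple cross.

blocked — turn right 68°, forward 2.0 m, then turn left 31°, forward 8.3 m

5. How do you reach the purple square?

turn right 173°, forward 1.3 m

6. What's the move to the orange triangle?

turn right 67°, forward 5.8 m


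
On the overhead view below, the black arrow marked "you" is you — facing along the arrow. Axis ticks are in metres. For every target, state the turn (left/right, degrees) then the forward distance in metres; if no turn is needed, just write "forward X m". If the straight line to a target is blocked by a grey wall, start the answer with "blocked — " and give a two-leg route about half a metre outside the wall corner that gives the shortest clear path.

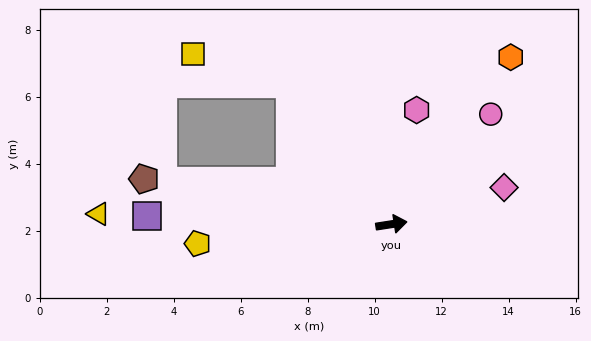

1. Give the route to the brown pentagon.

turn left 161°, forward 7.5 m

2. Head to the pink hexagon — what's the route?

turn left 69°, forward 3.5 m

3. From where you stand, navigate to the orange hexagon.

turn left 46°, forward 6.1 m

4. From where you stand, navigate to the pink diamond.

turn left 9°, forward 3.5 m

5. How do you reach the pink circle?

turn left 39°, forward 4.4 m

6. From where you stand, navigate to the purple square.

turn left 169°, forward 7.3 m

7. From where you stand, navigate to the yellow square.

blocked — turn left 117°, forward 5.2 m, then turn left 37°, forward 3.0 m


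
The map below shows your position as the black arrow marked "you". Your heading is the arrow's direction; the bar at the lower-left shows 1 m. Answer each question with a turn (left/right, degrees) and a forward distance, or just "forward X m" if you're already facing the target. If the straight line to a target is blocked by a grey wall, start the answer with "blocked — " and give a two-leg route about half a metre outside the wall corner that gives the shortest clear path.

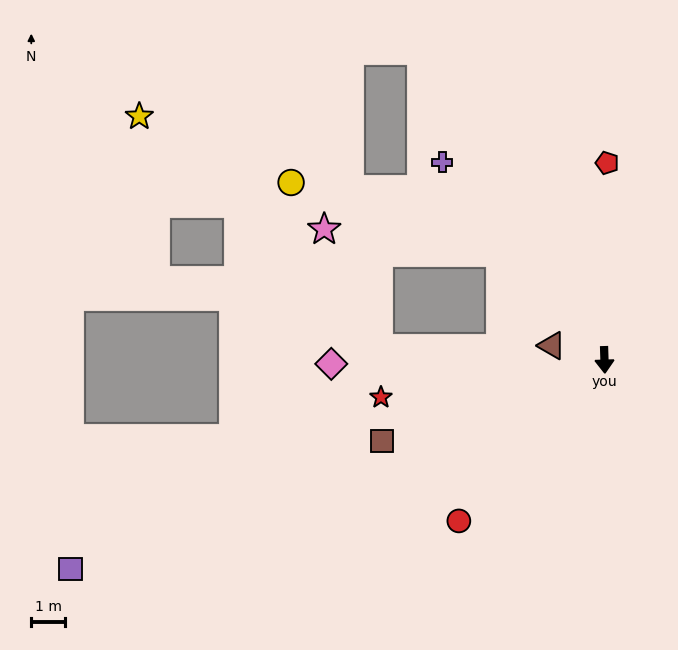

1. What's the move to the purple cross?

turn right 142°, forward 7.6 m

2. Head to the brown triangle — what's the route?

turn right 107°, forward 1.6 m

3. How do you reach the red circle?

turn right 44°, forward 6.5 m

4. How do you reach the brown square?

turn right 72°, forward 7.1 m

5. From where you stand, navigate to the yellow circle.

blocked — turn right 138°, forward 4.5 m, then turn left 28°, forward 6.6 m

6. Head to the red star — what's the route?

turn right 82°, forward 6.8 m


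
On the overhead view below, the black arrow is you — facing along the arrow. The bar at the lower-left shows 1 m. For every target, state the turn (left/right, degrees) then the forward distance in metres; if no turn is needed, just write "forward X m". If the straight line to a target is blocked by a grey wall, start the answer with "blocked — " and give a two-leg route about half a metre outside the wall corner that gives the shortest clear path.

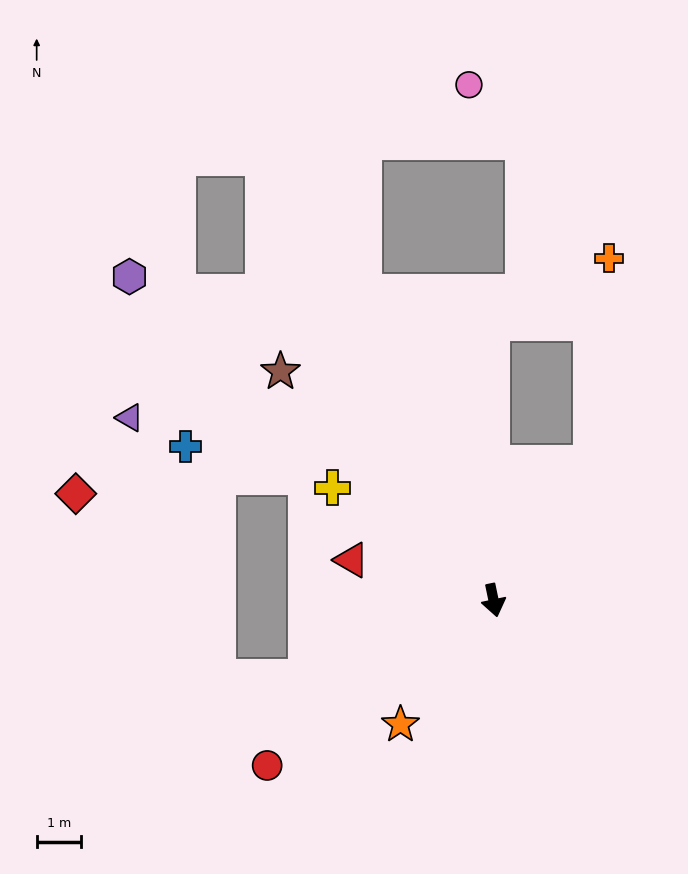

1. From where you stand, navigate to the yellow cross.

turn right 137°, forward 4.4 m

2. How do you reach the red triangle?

turn right 118°, forward 3.3 m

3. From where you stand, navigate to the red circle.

turn right 66°, forward 6.3 m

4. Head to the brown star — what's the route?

turn right 149°, forward 7.1 m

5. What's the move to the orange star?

turn right 49°, forward 3.5 m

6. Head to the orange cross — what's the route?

blocked — turn left 132°, forward 3.8 m, then turn left 32°, forward 4.6 m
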